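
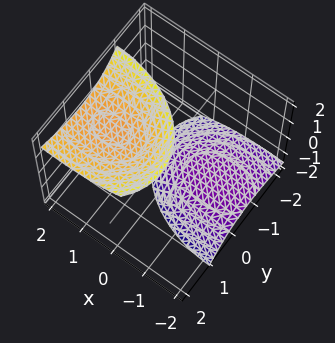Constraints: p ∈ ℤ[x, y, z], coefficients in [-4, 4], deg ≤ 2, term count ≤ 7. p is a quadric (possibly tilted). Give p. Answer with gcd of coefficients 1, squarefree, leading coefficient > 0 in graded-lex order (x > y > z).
x^2 - 2*x*z + 2*y^2 - 2*y*z - z^2 + 3

1. The picture has 2 separate pieces. Treating them together as one polynomial.
2. The degree is 2 — the shape is more complex than any degree-1 surface.
3. Observable constraints: no y-intercept at any integer in the box; the surface avoids every integer x-axis point in the box.
4. Together with the visible shape, these determine p as stated.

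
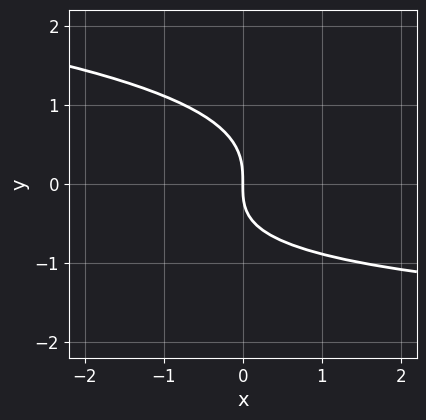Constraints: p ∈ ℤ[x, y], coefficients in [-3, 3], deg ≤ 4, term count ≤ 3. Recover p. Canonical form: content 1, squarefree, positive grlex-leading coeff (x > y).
3*y^3 + x*y + 3*x

First, degree: the shape is more complex than any degree-2 curve, so deg p = 3.
Then, reading off the gridlines: it meets the x-axis at x = 0 (among the integer gridlines); one y-axis crossing is at y = 0.
Finally, putting this together gives p.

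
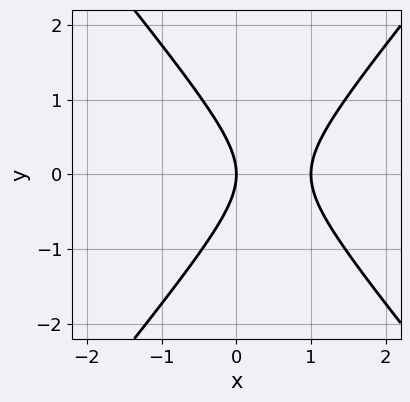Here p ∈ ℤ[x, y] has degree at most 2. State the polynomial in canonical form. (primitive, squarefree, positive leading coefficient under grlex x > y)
1. deg p = 2. A generic line meets the curve in up to 2 points.
2. Symmetries: mirror symmetry y ↦ −y ⇒ only even powers of y.
3. Reading off the gridlines: among the integer gridlines, it crosses the x-axis at x ∈ {0, 1}; one y-axis crossing is at y = 0.
4. Putting this together gives p.

3*x^2 - 2*y^2 - 3*x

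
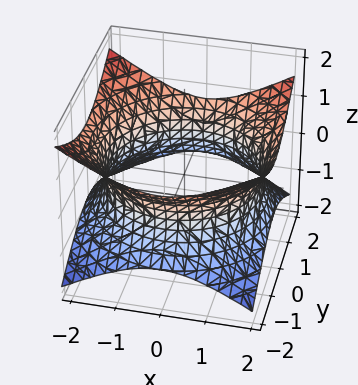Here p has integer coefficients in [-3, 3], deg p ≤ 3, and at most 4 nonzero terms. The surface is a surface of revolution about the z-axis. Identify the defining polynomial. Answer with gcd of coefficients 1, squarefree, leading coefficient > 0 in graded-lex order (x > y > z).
x^2 + y^2 - 2*z^2 - 3

The degree is 2 — the shape is more complex than any degree-1 surface.
Symmetry: the z-axis is an axis of rotation, so x and y enter only as x² + y².
From the axis intercepts and sections: a circular section at z = 0 has radius between 1 and 2; it misses every integer gridline on the z-axis.
Assembling these constraints gives the stated polynomial.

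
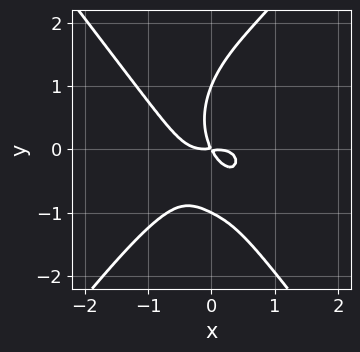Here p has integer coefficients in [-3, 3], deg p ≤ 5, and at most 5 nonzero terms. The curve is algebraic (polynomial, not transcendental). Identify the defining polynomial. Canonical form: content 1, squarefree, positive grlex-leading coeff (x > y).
3*x^4 - y^4 + 3*x*y^2 + 2*x*y + y^2

The degree is 4 — no degree-3 curve has this shape.
Against the integer gridlines: among the integer gridlines, it crosses the y-axis at y ∈ {-1, 1}.
Matching integer coefficients to the picture gives p.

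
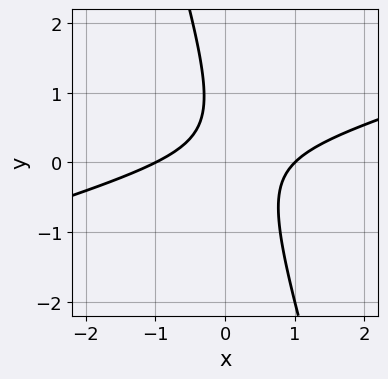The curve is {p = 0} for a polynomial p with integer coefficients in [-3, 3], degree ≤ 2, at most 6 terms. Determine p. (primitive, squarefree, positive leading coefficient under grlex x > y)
x^2 - 3*x*y - y^2 + y - 1

First, the degree is 2 — the shape is more complex than any degree-1 curve.
Then, from the axis intercepts and sections: no y-intercept at any integer in the box; among the integer gridlines, it crosses the x-axis at x ∈ {-1, 1}.
Finally, these observations pin down the coefficients.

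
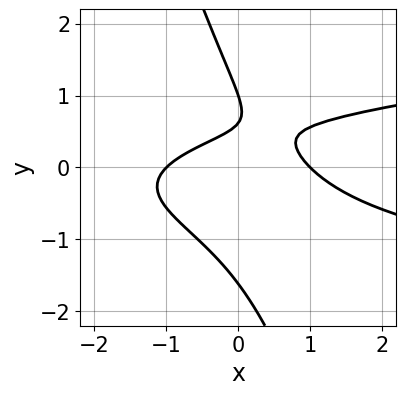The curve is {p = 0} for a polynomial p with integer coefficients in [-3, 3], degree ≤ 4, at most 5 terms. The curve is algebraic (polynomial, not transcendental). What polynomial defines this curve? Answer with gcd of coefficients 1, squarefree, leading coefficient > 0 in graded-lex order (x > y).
The degree is 3 — a generic line meets the curve in up to 3 points.
Observable constraints: one y-axis crossing is at y = 1; among the integer gridlines, it crosses the x-axis at x ∈ {-1, 1}.
Assembling these constraints gives the stated polynomial.

3*x*y^2 + y^3 - x^2 - 2*y + 1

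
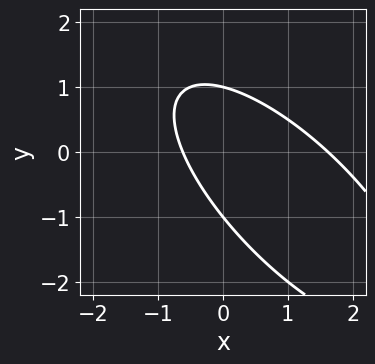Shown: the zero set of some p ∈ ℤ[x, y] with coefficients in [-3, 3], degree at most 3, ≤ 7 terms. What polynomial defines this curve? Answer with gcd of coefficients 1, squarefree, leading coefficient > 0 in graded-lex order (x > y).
2*x^2 + 3*x*y + 2*y^2 - 2*x - 2

The degree is 2 — a generic line meets the curve in up to 2 points.
Reading off the gridlines: the y-axis gridline crossings are at y ∈ {-1, 1}.
Matching integer coefficients to the picture gives p.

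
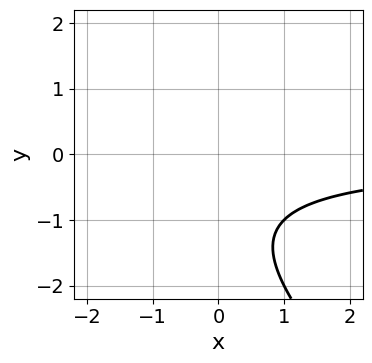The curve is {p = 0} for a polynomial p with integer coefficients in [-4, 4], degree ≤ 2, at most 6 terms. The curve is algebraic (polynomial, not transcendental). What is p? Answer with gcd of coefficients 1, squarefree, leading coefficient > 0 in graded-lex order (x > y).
1. The degree is 2 — no degree-1 curve has this shape.
2. From the visible intercepts: it misses every integer gridline on the x-axis; no y-intercept at any integer in the box.
3. Putting this together gives p.

x*y + y^2 + 2*y + 2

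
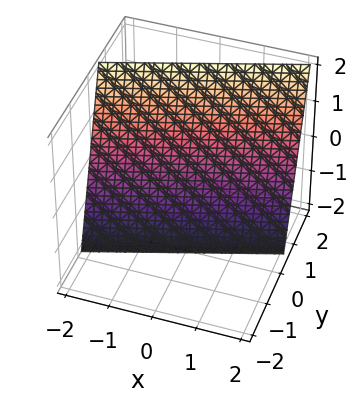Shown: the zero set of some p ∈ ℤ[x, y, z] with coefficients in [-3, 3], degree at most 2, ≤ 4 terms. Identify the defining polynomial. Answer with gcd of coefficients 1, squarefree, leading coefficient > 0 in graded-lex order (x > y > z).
1. deg p = 1.
2. From the visible intercepts: it meets the z-axis at z = -2 (among the integer gridlines); one x-axis crossing is at x = -2.
3. Solving for integer coefficients yields p as stated.

x - 3*y + z + 2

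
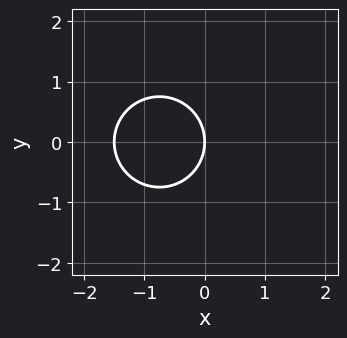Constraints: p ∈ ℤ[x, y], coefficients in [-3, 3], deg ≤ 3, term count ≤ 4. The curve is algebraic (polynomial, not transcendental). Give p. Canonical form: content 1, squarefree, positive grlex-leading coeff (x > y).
2*x^2 + 2*y^2 + 3*x

1. Degree: no degree-1 curve has this shape, so deg p = 2.
2. Symmetries: the y ↦ −y reflection is a symmetry, so y appears only in even powers.
3. Against the integer gridlines: it crosses the x-axis at the gridline x = 0; one y-axis crossing is at y = 0.
4. Assembling these constraints gives the stated polynomial.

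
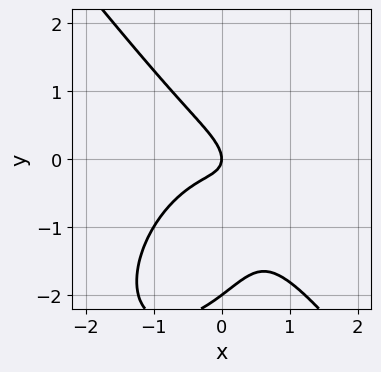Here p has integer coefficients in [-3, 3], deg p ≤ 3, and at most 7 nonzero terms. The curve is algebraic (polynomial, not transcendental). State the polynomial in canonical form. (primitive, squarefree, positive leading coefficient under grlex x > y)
1. The degree is 3 — no degree-2 curve has this shape.
2. Reading off the gridlines: among the integer gridlines, it crosses the y-axis at y ∈ {-2, 0}; it meets the x-axis at x = 0 (among the integer gridlines).
3. The integer polynomial consistent with all of this is the stated p.

2*x^3 + y^3 + 2*x*y + 2*y^2 + x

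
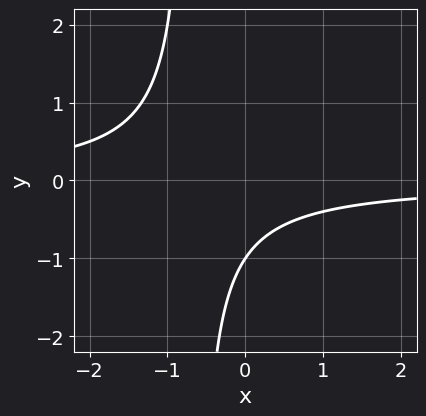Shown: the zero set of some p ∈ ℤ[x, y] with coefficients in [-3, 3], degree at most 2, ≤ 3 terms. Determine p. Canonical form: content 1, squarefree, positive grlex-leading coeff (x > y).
3*x*y + 2*y + 2

1. The degree is 2 — a generic line meets the curve in up to 2 points.
2. From the visible intercepts: no x-intercept at any integer in the box; it crosses the y-axis at the gridline y = -1.
3. Matching integer coefficients to the picture gives p.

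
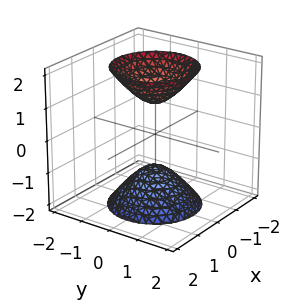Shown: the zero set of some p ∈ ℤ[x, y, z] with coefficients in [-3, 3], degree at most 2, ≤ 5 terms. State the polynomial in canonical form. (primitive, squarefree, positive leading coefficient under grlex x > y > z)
First, I count 2 distinct pieces.
Next, deg p = 2.
Next, symmetries: every cross-section ⟂ z is a circle, so x, y appear only via x² + y².
Next, observable constraints: among the integer gridlines, it crosses the z-axis at z ∈ {-1, 1}; the surface avoids every integer y-axis point in the box; it misses every integer gridline on the x-axis; a circular section at z = -2 has radius between 1 and 2.
Finally, matching integer coefficients to the picture gives p.

2*x^2 + 2*y^2 - z^2 + 1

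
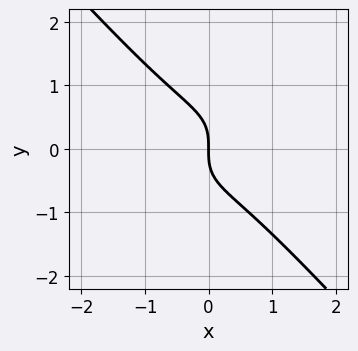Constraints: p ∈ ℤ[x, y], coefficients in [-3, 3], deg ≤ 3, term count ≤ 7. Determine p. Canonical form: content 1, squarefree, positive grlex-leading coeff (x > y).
2*x^3 - 3*x^2*y - x*y^2 + 3*y^3 + 3*x

1. deg p = 3.
2. Observable constraints: it crosses the x-axis at the gridline x = 0; it meets the y-axis at y = 0 (among the integer gridlines).
3. These observations pin down the coefficients.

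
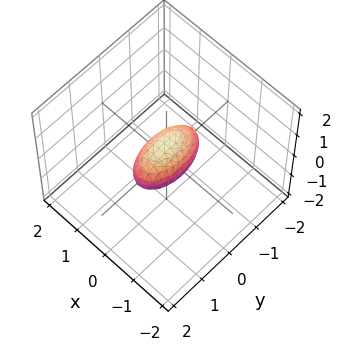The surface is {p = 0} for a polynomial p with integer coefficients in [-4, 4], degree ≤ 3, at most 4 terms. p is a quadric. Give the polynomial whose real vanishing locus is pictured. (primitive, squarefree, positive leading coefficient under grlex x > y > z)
3*x^2 + y^2 + 2*z^2 - 1

1. The degree is 2 — a closed, bounded, convex surface; a quadric.
2. Symmetries: the x ↦ −x reflection is a symmetry, so x appears only in even powers; the z ↦ −z reflection is a symmetry, so z appears only in even powers; it's symmetric under y → −y, forcing even powers of y.
3. From the visible intercepts: the y-axis gridline crossings are at y ∈ {-1, 1}.
4. Solving for integer coefficients yields p as stated.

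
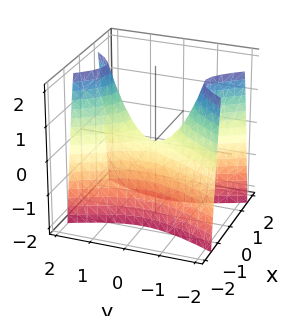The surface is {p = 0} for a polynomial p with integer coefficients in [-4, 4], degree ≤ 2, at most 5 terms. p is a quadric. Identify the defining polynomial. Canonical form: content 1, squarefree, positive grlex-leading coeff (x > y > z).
3*x^2 - y^2 + z

First, degree: a hyperbolic paraboloid; a quadric, so deg p = 2.
Then, symmetries: the x ↦ −x reflection is a symmetry, so x appears only in even powers; it's symmetric under y → −y, forcing even powers of y.
Then, from the visible intercepts: one y-axis crossing is at y = 0; it meets the x-axis at x = 0 (among the integer gridlines).
Finally, together with the visible shape, these determine p as stated.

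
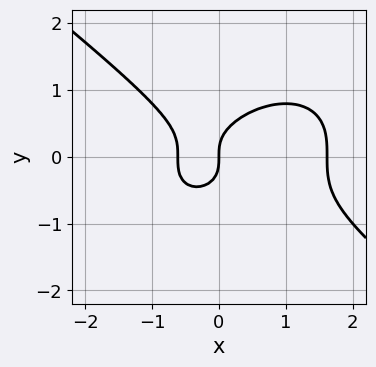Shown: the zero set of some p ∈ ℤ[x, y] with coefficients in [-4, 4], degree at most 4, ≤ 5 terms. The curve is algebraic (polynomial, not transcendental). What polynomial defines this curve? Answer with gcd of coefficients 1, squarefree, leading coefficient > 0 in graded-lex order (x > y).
x^3 + 2*y^3 - x^2 - x

deg p = 3. A generic line meets the curve in up to 3 points.
From the axis intercepts and sections: it crosses the x-axis at the gridline x = 0; it meets the y-axis at y = 0 (among the integer gridlines).
The integer polynomial consistent with all of this is the stated p.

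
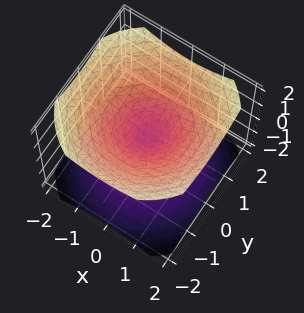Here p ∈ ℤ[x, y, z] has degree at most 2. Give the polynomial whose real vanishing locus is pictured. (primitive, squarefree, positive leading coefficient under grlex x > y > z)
2*x^2 + 2*y^2 - 3*z^2

1. There are 2 components.
2. The degree is 2 — a double cone through the origin; a quadric.
3. Symmetries: it's symmetric under z → −z, forcing even powers of z; the surface is invariant under rotation about z: p = q(x² + y², z).
4. From the axis intercepts and sections: one z-axis crossing is at z = 0; one y-axis crossing is at y = 0; a circular section at z = 1 has radius between 1 and 2.
5. Together with the visible shape, these determine p as stated.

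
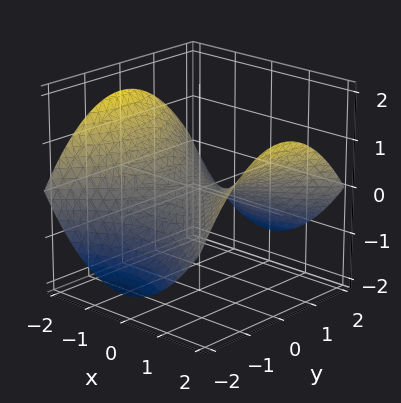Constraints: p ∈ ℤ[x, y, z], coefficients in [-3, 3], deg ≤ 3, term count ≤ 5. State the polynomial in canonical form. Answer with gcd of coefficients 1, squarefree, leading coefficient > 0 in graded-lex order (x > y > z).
(a) deg p = 2.
(b) Symmetries: the x ↦ −x reflection is a symmetry, so x appears only in even powers; mirror symmetry y ↦ −y ⇒ only even powers of y.
(c) From the visible intercepts: one y-axis crossing is at y = 0; it crosses the z-axis at the gridline z = 0; it crosses the x-axis at the gridline x = 0.
(d) Matching integer coefficients to the picture gives p.

x^2 - y^2 - 3*z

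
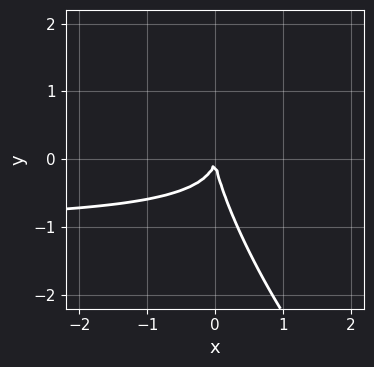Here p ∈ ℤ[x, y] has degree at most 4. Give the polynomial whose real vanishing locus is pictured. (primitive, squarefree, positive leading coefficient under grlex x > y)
deg p = 3. A generic line meets the curve in up to 3 points.
Reading off the gridlines: it crosses the x-axis at the gridline x = 0; it meets the y-axis at y = 0 (among the integer gridlines).
Matching integer coefficients to the picture gives p.

3*x^2*y + 3*x*y^2 + y^3 + 3*x^2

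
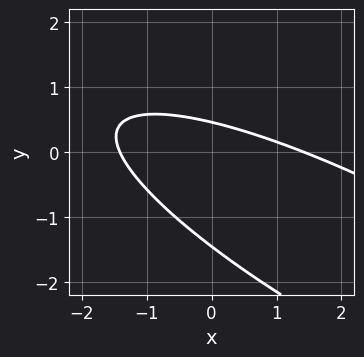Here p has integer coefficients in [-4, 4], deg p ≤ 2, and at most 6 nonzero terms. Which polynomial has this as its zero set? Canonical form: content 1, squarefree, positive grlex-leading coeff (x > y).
x^2 + 3*x*y + 3*y^2 + 3*y - 2

(a) deg p = 2. The shape is more complex than any degree-1 curve.
(b) Putting this together gives p.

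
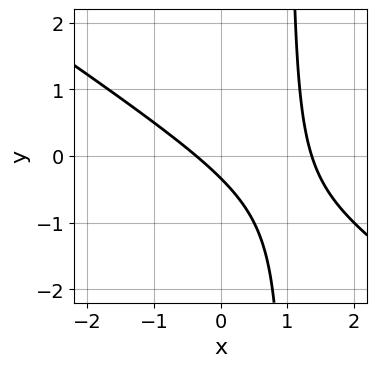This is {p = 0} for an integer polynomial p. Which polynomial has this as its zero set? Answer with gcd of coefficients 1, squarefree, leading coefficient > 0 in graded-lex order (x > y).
2*x^2 + 3*x*y - 2*x - 3*y - 1

(a) The degree is 2 — a generic line meets the curve in up to 2 points.
(b) Putting this together gives p.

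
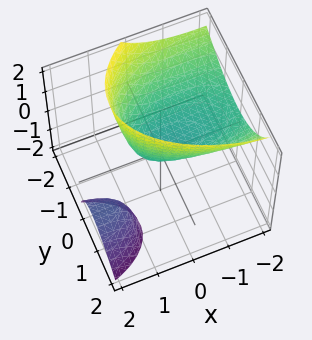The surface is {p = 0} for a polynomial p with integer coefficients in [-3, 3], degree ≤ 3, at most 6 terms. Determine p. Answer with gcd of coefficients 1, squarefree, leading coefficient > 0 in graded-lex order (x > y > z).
x^2 + 3*x*z + 3*y^2 + 2*y*z - 3*z

First, I count 2 distinct pieces.
Then, deg p = 2.
Then, reading off the gridlines: one z-axis crossing is at z = 0; it crosses the x-axis at the gridline x = 0; it crosses the y-axis at the gridline y = 0.
Finally, these observations pin down the coefficients.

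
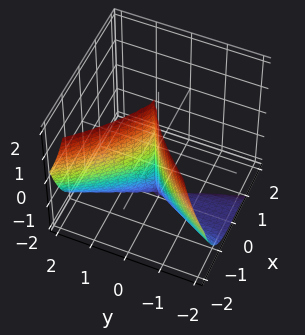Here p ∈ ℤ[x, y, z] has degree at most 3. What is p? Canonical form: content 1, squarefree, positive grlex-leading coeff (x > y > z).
x^3 + y^2*z + 2*y^2

1. Degree: no degree-2 surface has this shape, so deg p = 3.
2. Against the integer gridlines: it meets the x-axis at x = 0 (among the integer gridlines); the visible z-axis segment lies entirely on the surface; it meets the y-axis at y = 0 (among the integer gridlines).
3. Matching integer coefficients to the picture gives p.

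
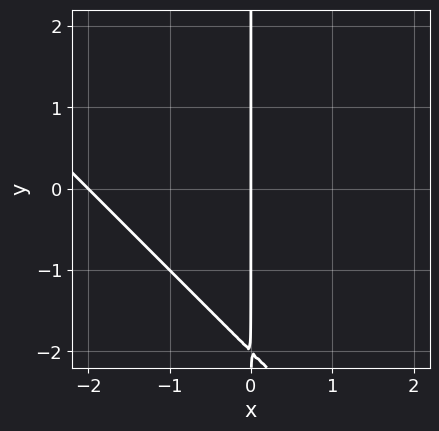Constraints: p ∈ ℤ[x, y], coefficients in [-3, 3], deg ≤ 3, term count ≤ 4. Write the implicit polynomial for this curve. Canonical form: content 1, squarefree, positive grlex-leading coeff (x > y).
x^2 + x*y + 2*x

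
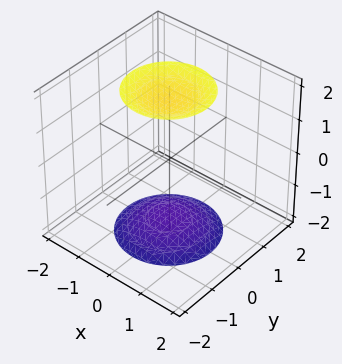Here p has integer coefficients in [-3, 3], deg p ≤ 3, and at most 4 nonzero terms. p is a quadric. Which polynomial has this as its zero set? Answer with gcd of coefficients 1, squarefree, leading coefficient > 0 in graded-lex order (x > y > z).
x^2 + y^2 - z^2 + 3

1. There are 2 components. Treating them together as one polynomial.
2. deg p = 2. Two separate bowl-shaped sheets opening away from each other; a quadric.
3. Symmetries: it's symmetric under z → −z, forcing even powers of z; rotational symmetry about the z-axis ⇒ p depends on x, y only through x² + y².
4. Reading off the gridlines: it misses every integer gridline on the x-axis; a circular section at z = -2 has radius exactly 1; the surface avoids every integer y-axis point in the box.
5. Fitting integer coefficients to these (and the overall shape) gives p.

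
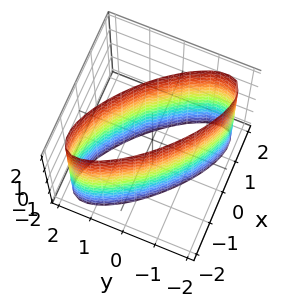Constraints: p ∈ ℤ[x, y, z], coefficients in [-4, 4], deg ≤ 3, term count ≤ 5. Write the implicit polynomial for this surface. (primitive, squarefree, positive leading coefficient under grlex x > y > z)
(a) Degree: a generic line meets the surface in up to 2 points, so deg p = 2.
(b) Checking where it meets the axes: it misses every integer gridline on the z-axis.
(c) These observations pin down the coefficients.

2*x^2 + 3*x*y + 2*y^2 - 3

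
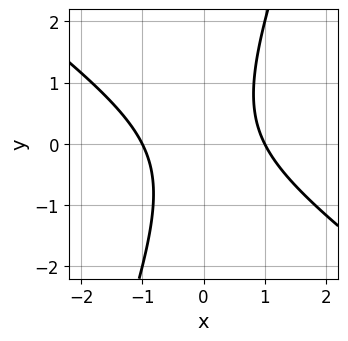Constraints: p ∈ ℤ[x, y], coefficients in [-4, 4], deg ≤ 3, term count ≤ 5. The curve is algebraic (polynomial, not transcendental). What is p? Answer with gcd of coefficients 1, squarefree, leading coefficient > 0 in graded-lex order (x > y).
2*x^2 + 2*x*y - y^2 - 2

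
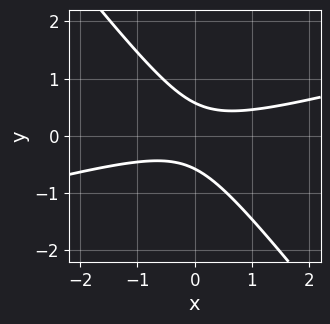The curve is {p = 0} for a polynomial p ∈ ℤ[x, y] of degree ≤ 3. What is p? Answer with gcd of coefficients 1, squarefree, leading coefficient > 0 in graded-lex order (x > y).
First, degree: the shape is more complex than any degree-1 curve, so deg p = 2.
Then, from the axis intercepts and sections: no x-intercept at any integer in the box.
Finally, these observations pin down the coefficients.

x^2 - 3*x*y - 3*y^2 + 1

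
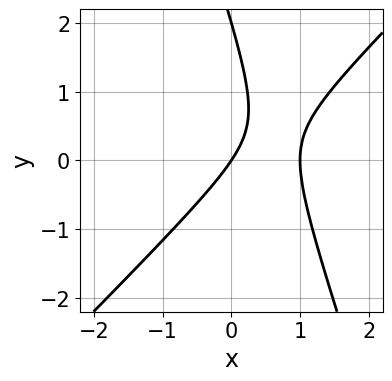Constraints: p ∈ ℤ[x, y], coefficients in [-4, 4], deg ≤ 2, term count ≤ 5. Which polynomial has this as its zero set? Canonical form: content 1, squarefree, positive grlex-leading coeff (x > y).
1. The degree is 2 — a generic line meets the curve in up to 2 points.
2. Against the integer gridlines: the x-axis gridline crossings are at x ∈ {0, 1}; among the integer gridlines, it crosses the y-axis at y ∈ {0, 2}.
3. Fitting integer coefficients to these (and the overall shape) gives p.

3*x^2 - 2*x*y - y^2 - 3*x + 2*y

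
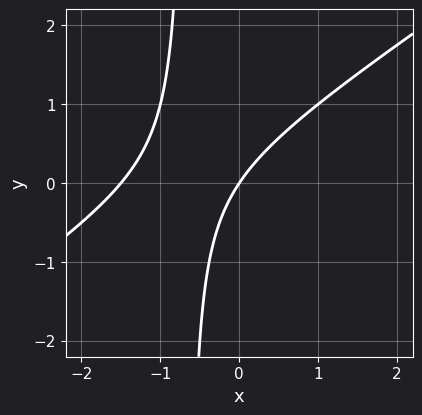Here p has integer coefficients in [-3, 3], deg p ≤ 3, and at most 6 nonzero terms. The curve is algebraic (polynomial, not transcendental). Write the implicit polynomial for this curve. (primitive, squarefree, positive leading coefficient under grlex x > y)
2*x^2 - 3*x*y + 3*x - 2*y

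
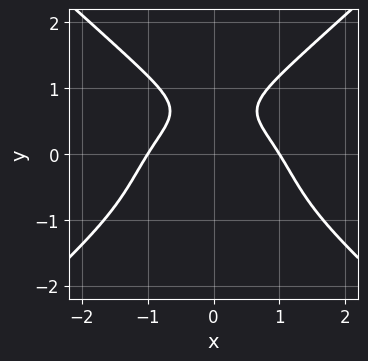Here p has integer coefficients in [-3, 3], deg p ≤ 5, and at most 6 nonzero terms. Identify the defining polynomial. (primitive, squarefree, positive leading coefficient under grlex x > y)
2*x^4 - 3*y^4 + 3*x^2*y + 2*y - 2

1. Degree: a generic line meets the curve in up to 4 points, so deg p = 4.
2. Symmetries: the x ↦ −x reflection is a symmetry, so x appears only in even powers.
3. Observable constraints: the x-axis gridline crossings are at x ∈ {-1, 1}; it misses every integer gridline on the y-axis.
4. The integer polynomial consistent with all of this is the stated p.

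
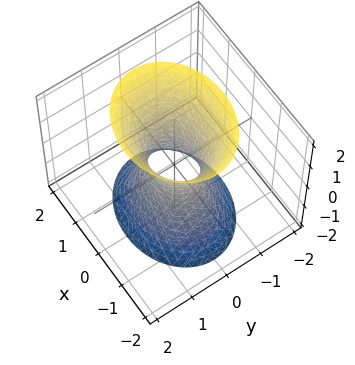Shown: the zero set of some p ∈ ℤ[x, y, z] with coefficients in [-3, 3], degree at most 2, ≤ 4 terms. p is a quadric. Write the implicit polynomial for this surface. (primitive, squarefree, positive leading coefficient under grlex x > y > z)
2*x^2 + 3*y^2 - z^2 - 1

1. Degree: one connected sheet with a waist; a quadric, so deg p = 2.
2. Symmetries: mirror symmetry x ↦ −x ⇒ only even powers of x; mirror symmetry z ↦ −z ⇒ only even powers of z; it's symmetric under y → −y, forcing even powers of y.
3. Reading off the gridlines: no z-intercept at any integer in the box.
4. Matching integer coefficients to the picture gives p.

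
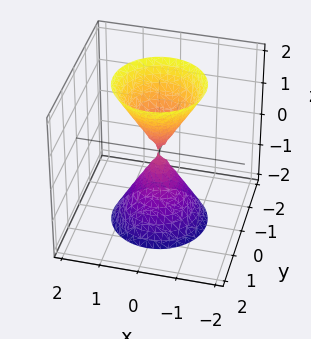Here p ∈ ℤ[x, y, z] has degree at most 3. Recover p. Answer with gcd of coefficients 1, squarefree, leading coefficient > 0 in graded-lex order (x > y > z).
1. There are 2 components. Treating them together as one polynomial.
2. The degree is 2 — two nappes meeting at a single point; a quadric.
3. Symmetries: it's symmetric under z → −z, forcing even powers of z; every cross-section ⟂ z is a circle, so x, y appear only via x² + y².
4. Against the integer gridlines: one z-axis crossing is at z = 0; a circular section at z = 2 has radius between 1 and 2.
5. Assembling these constraints gives the stated polynomial.

3*x^2 + 3*y^2 - z^2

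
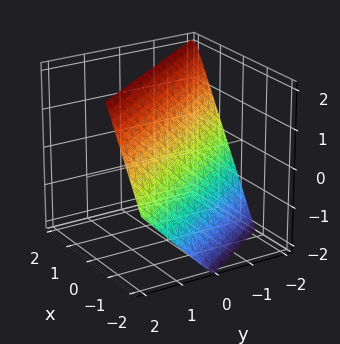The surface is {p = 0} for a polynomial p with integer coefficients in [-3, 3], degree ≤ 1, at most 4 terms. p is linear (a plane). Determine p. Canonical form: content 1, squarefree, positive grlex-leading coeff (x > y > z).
First, degree: the surface is flat (a plane), so deg p = 1.
Next, checking where it meets the axes: one y-axis crossing is at y = -1; one z-axis crossing is at z = 1.
Finally, putting this together gives p.

3*x + 2*y - 2*z + 2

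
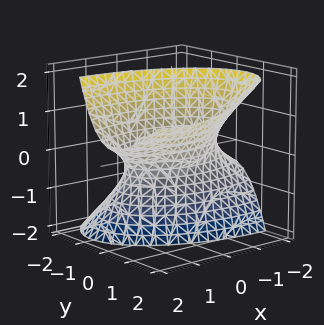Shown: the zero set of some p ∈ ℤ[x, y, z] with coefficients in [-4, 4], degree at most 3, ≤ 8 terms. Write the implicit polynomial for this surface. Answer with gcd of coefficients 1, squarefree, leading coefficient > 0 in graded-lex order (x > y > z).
x^2 - 2*x*z + 3*y^2 - 3*y*z - z^2 - 2

1. deg p = 2.
2. Checking where it meets the axes: the surface avoids every integer z-axis point in the box.
3. Solving for integer coefficients yields p as stated.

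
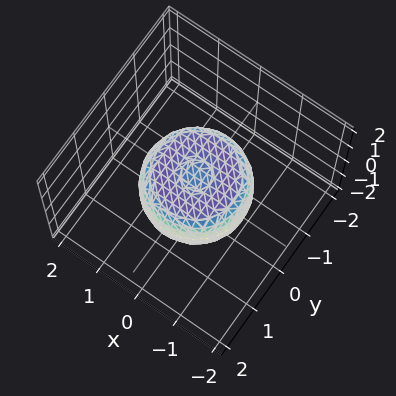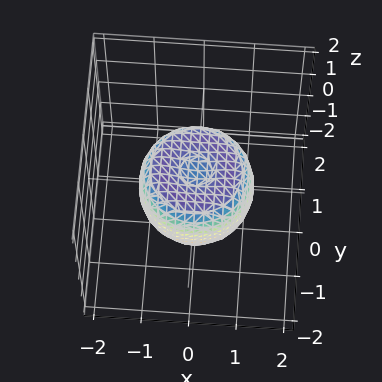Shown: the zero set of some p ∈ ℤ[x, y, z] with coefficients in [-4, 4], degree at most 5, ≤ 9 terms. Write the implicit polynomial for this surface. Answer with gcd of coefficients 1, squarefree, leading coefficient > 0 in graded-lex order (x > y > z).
2*x^4 + 4*x^2*y^2 + 2*y^4 - 2*x^2 - 2*y^2 + 2*z^2 - 1

(a) Degree: the shape is more complex than any degree-3 surface, so deg p = 4.
(b) Symmetries: the surface is invariant under rotation about z: p = q(x² + y², z).
(c) Reading off the gridlines: a circular section at z = 0 has radius between 1 and 2.
(d) The integer polynomial consistent with all of this is the stated p.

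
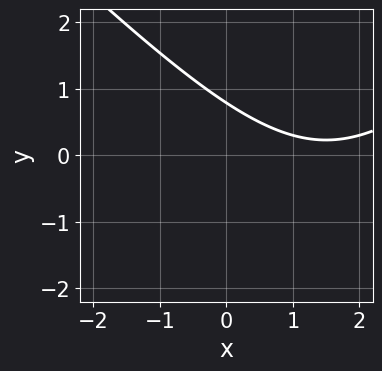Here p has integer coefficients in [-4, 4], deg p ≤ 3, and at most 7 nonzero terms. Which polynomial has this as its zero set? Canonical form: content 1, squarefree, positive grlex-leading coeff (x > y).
First, the degree is 2 — the shape is more complex than any degree-1 curve.
Then, observable constraints: it misses every integer gridline on the x-axis.
Finally, together with the visible shape, these determine p as stated.

x^2 - y^2 - 3*x - 3*y + 3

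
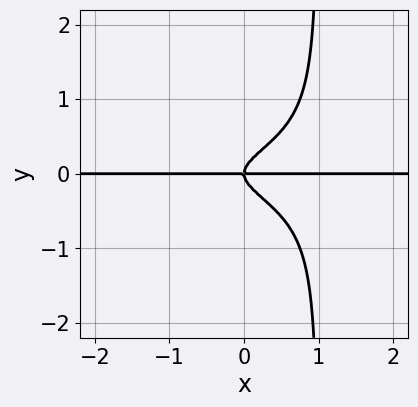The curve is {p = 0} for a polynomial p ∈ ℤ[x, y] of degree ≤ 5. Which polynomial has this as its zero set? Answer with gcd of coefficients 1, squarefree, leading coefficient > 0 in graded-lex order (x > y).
Degree: a generic line meets the curve in up to 4 points, so deg p = 4.
Observable constraints: every point of the x-axis in the box is on the curve; it meets the y-axis at y = 0 (among the integer gridlines).
The integer polynomial consistent with all of this is the stated p.

3*x*y^3 - 3*y^3 + x*y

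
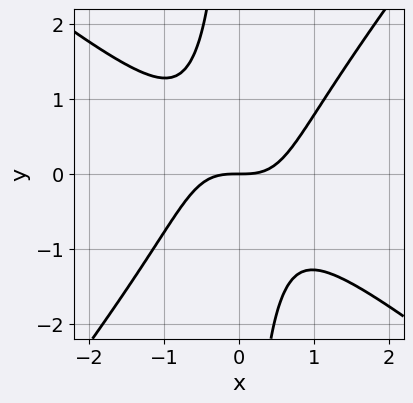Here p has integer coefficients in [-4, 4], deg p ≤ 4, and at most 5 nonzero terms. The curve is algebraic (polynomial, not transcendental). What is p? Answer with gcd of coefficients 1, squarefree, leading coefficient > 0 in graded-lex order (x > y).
2*x^3 + x^2*y - 2*x*y^2 - 2*y

(a) Degree: a generic line meets the curve in up to 3 points, so deg p = 3.
(b) Checking where it meets the axes: one y-axis crossing is at y = 0; one x-axis crossing is at x = 0.
(c) Assembling these constraints gives the stated polynomial.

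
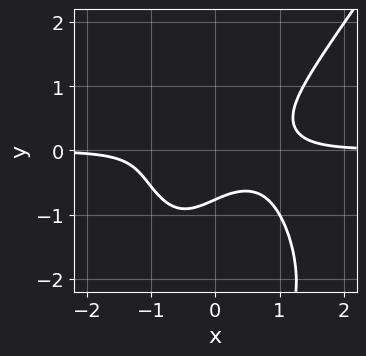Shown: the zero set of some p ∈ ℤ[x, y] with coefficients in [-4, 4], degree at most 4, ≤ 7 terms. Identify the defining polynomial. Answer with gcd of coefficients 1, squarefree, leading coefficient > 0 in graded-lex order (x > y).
3*x^3*y - y^4 - 3*y^3 - 2*x*y - 1

The degree is 4 — no degree-3 curve has this shape.
From the visible intercepts: it misses every integer gridline on the x-axis.
Matching integer coefficients to the picture gives p.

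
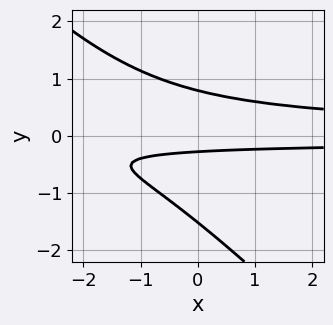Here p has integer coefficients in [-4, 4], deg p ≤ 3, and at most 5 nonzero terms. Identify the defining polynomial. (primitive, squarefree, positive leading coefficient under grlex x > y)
3*x*y^2 + 3*y^3 + 3*y^2 - 3*y - 1

deg p = 3.
Observable constraints: it misses every integer gridline on the x-axis.
Fitting integer coefficients to these (and the overall shape) gives p.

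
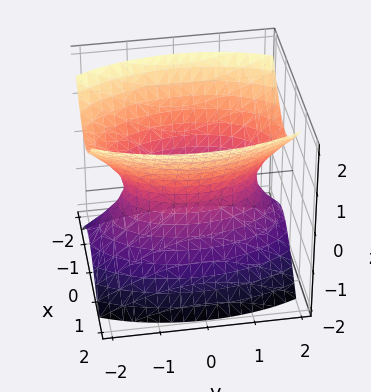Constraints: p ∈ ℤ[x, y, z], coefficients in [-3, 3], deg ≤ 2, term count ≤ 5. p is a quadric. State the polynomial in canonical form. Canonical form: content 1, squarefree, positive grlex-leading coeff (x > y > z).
The degree is 2 — an hourglass — one-sheet hyperboloid; a quadric.
Symmetries: it's symmetric under y → −y, forcing even powers of y; the z ↦ −z reflection is a symmetry, so z appears only in even powers; mirror symmetry x ↦ −x ⇒ only even powers of x.
Reading off the gridlines: no z-intercept at any integer in the box.
Fitting integer coefficients to these (and the overall shape) gives p.

3*x^2 + y^2 - 2*z^2 - 2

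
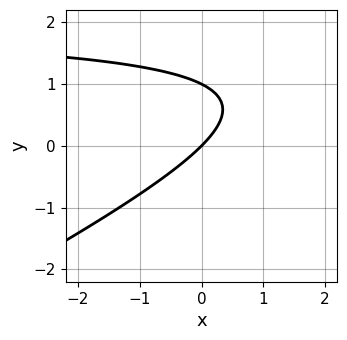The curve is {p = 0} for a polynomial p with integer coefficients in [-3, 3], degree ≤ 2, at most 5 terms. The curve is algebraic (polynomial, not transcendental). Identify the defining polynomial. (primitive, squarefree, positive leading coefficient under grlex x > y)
x*y - 2*y^2 - 2*x + 2*y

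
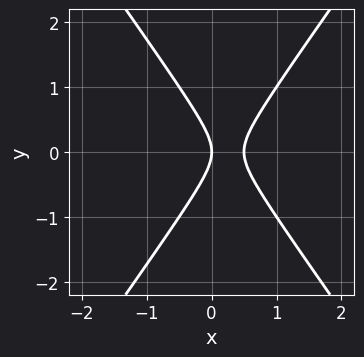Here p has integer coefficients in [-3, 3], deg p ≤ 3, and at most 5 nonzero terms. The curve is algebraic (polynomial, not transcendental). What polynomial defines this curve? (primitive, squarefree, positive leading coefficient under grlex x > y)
2*x^2 - y^2 - x

(a) deg p = 2. A generic line meets the curve in up to 2 points.
(b) Symmetries: mirror symmetry y ↦ −y ⇒ only even powers of y.
(c) Against the integer gridlines: it meets the y-axis at y = 0 (among the integer gridlines); it meets the x-axis at x = 0 (among the integer gridlines).
(d) Solving for integer coefficients yields p as stated.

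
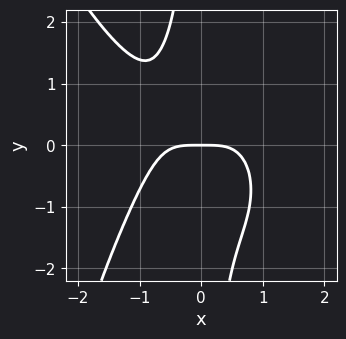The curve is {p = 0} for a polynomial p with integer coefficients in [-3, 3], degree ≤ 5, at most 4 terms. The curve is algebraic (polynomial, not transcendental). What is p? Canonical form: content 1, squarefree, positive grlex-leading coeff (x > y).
(a) The degree is 4 — no degree-3 curve has this shape.
(b) From the axis intercepts and sections: one x-axis crossing is at x = 0; it crosses the y-axis at the gridline y = 0.
(c) Together with the visible shape, these determine p as stated.

3*x^4 + x^3*y + 3*x*y^2 + 3*y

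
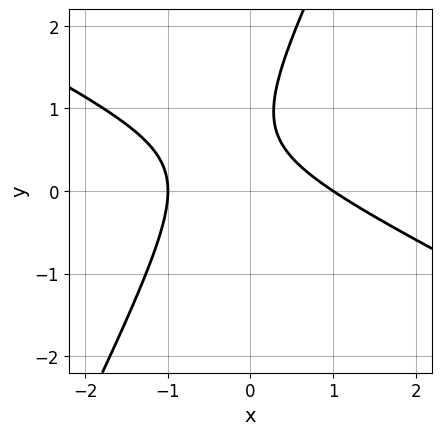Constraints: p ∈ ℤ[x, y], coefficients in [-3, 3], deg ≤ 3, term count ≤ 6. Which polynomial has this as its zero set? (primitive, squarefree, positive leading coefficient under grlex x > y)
2*x^2 + 3*x*y - 2*y^2 + 3*y - 2

(a) deg p = 2. A generic line meets the curve in up to 2 points.
(b) Observable constraints: no y-intercept at any integer in the box; the x-axis gridline crossings are at x ∈ {-1, 1}.
(c) Matching integer coefficients to the picture gives p.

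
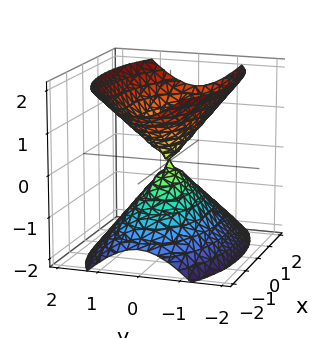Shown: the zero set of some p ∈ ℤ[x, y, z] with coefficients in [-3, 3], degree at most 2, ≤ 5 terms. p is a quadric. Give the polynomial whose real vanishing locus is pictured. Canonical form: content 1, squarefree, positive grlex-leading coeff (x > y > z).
x^2 + 3*y^2 - 2*z^2

(a) The picture has 2 separate pieces. Treating them together as one polynomial.
(b) The degree is 2 — two nappes meeting at a single point; a quadric.
(c) Symmetries: it's symmetric under x → −x, forcing even powers of x; it's symmetric under y → −y, forcing even powers of y; the z ↦ −z reflection is a symmetry, so z appears only in even powers.
(d) From the visible intercepts: it crosses the y-axis at the gridline y = 0; one x-axis crossing is at x = 0.
(e) Matching integer coefficients to the picture gives p.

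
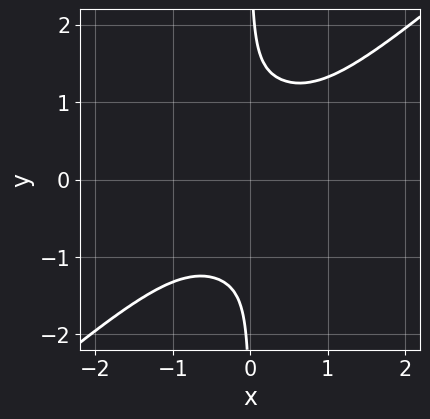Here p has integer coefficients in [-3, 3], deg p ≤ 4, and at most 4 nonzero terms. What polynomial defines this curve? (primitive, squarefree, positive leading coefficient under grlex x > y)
2*x^4 - 3*x*y^3 + 3*x*y + 1

First, degree: a generic line meets the curve in up to 4 points, so deg p = 4.
Next, from the axis intercepts and sections: no y-intercept at any integer in the box; it misses every integer gridline on the x-axis.
Finally, solving for integer coefficients yields p as stated.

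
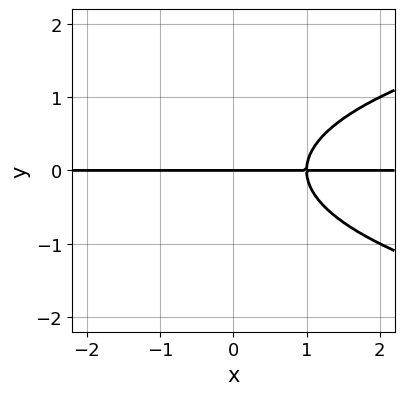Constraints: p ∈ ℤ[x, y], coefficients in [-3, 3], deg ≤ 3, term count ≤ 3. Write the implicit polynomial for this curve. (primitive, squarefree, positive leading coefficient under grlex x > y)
y^3 - x*y + y

1. The degree is 3 — no degree-2 curve has this shape.
2. Observable constraints: every point of the x-axis in the box is on the curve; it meets the y-axis at y = 0 (among the integer gridlines).
3. Fitting integer coefficients to these (and the overall shape) gives p.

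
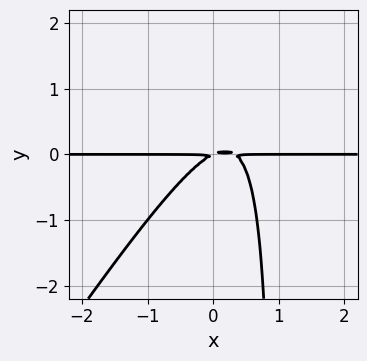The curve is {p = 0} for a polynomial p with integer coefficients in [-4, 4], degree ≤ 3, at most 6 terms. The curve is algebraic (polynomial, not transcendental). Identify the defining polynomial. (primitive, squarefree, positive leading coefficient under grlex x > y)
3*x^2*y - 2*x*y^2 - x*y + 2*y^2

(a) Degree: no degree-2 curve has this shape, so deg p = 3.
(b) From the visible intercepts: the visible x-axis segment lies entirely on the curve.
(c) These observations pin down the coefficients.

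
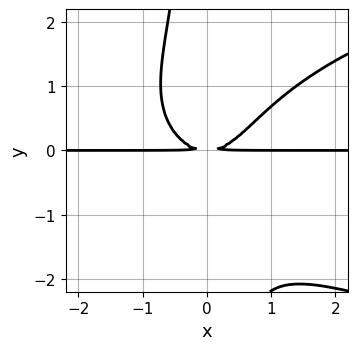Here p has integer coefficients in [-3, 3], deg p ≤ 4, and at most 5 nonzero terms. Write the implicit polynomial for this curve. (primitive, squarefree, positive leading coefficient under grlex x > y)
1. Degree: a generic line meets the curve in up to 4 points, so deg p = 4.
2. From the visible intercepts: every point of the x-axis in the box is on the curve.
3. Solving for integer coefficients yields p as stated.

2*x*y^3 - 3*x^2*y + 3*y^2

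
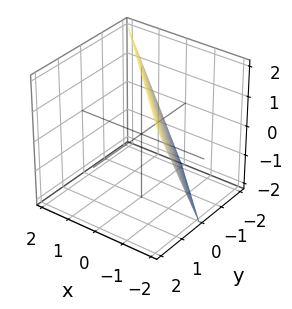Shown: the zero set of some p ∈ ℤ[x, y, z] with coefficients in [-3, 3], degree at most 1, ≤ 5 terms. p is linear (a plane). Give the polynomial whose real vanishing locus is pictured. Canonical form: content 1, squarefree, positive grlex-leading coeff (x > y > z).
1. Degree: the surface is flat (a plane), so deg p = 1.
2. Checking where it meets the axes: it meets the x-axis at x = -1 (among the integer gridlines); it meets the y-axis at y = -1 (among the integer gridlines); it meets the z-axis at z = 2 (among the integer gridlines).
3. The integer polynomial consistent with all of this is the stated p.

2*x + 2*y - z + 2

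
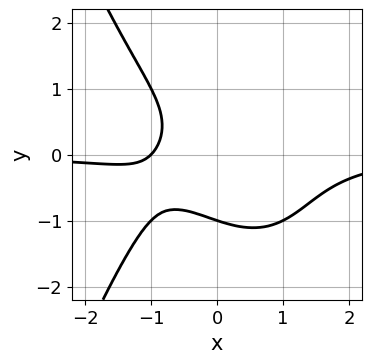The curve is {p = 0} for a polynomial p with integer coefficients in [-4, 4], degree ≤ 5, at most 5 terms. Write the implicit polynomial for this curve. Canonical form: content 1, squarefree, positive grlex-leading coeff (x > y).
(a) Degree: no degree-3 curve has this shape, so deg p = 4.
(b) Reading off the gridlines: it meets the x-axis at x = -1 (among the integer gridlines); one y-axis crossing is at y = -1.
(c) Putting this together gives p.

x^3*y + y^3 + x + 1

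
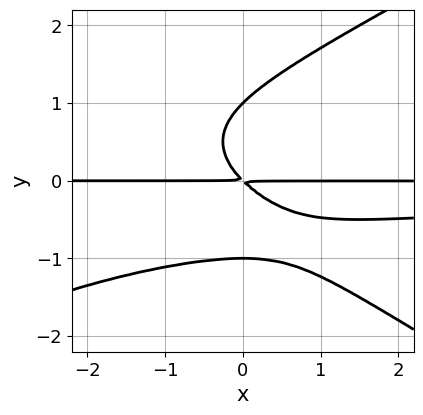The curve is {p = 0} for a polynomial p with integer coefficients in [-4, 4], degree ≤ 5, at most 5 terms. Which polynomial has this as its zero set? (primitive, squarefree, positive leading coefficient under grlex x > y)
x^2*y^2 - 3*y^4 + 3*x*y^2 + 3*x*y + 3*y^2

First, deg p = 4. No degree-3 curve has this shape.
Then, from the visible intercepts: the visible x-axis segment lies entirely on the curve; among the integer gridlines, it crosses the y-axis at y ∈ {-1, 1}.
Finally, fitting integer coefficients to these (and the overall shape) gives p.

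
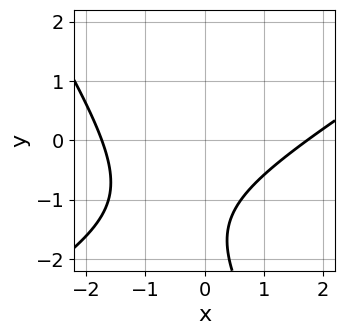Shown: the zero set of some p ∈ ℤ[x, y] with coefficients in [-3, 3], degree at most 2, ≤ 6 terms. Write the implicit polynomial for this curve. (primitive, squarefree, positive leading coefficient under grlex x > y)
(a) Degree: the shape is more complex than any degree-1 curve, so deg p = 2.
(b) Against the integer gridlines: the curve avoids every integer y-axis point in the box.
(c) Putting this together gives p.

x^2 - x*y - y^2 - 3*y - 3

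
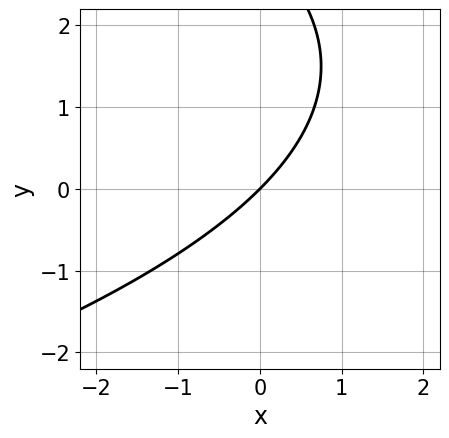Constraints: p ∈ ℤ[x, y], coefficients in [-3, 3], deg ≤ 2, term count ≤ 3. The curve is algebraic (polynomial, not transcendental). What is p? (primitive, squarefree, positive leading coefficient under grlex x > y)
(a) deg p = 2. The shape is more complex than any degree-1 curve.
(b) Observable constraints: one x-axis crossing is at x = 0; one y-axis crossing is at y = 0.
(c) Solving for integer coefficients yields p as stated.

y^2 + 3*x - 3*y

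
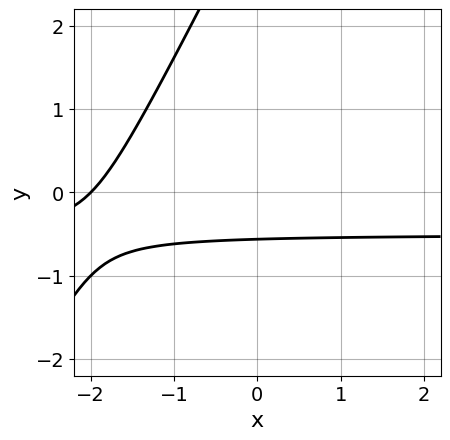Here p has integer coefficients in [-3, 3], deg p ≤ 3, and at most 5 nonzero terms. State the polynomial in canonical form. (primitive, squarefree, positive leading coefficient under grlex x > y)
(a) deg p = 2.
(b) Checking where it meets the axes: it crosses the x-axis at the gridline x = -2.
(c) Putting this together gives p.

2*x*y - y^2 + x + 3*y + 2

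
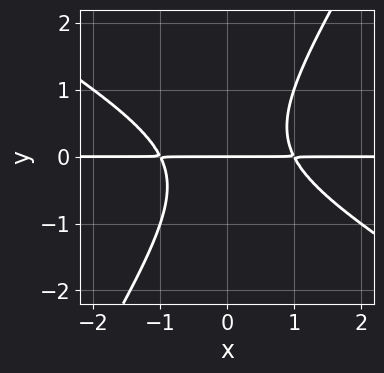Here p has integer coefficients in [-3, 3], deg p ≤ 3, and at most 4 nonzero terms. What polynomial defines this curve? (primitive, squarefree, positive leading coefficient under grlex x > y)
x^2*y + x*y^2 - y^3 - y

1. The degree is 3 — a generic line meets the curve in up to 3 points.
2. From the visible intercepts: it meets the y-axis at y = 0 (among the integer gridlines); the visible x-axis segment lies entirely on the curve.
3. The integer polynomial consistent with all of this is the stated p.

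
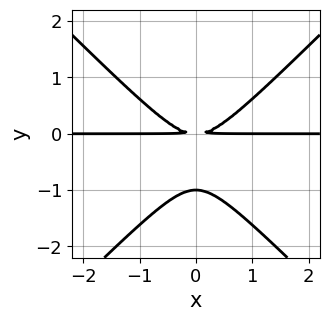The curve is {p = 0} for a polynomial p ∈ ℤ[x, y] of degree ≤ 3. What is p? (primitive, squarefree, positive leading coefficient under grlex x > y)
1. Degree: no degree-2 curve has this shape, so deg p = 3.
2. Symmetries: the x ↦ −x reflection is a symmetry, so x appears only in even powers.
3. From the axis intercepts and sections: it crosses the y-axis at the gridline y = -1; every point of the x-axis in the box is on the curve.
4. Fitting integer coefficients to these (and the overall shape) gives p.

x^2*y - y^3 - y^2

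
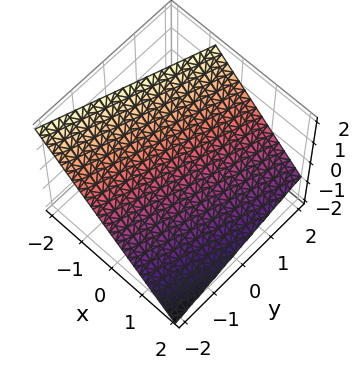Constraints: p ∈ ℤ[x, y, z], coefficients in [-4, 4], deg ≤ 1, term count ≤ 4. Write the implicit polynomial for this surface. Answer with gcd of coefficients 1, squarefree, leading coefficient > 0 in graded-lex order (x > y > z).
3*x - y + 3*z - 2

(a) The degree is 1 — every cross-section is a straight line — this is a plane.
(b) Observable constraints: it crosses the y-axis at the gridline y = -2.
(c) The integer polynomial consistent with all of this is the stated p.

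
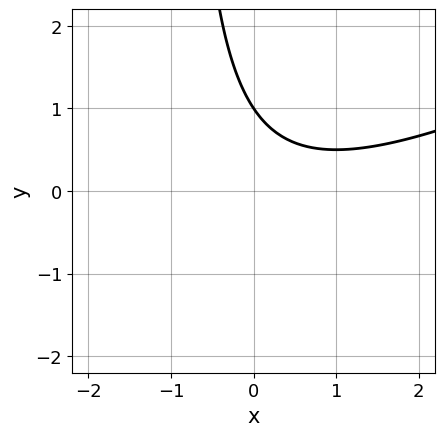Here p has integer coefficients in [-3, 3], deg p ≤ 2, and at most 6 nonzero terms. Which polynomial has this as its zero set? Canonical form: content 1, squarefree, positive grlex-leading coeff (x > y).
x^2 - 2*x*y - x - 2*y + 2

(a) deg p = 2.
(b) Observable constraints: one y-axis crossing is at y = 1; it misses every integer gridline on the x-axis.
(c) Assembling these constraints gives the stated polynomial.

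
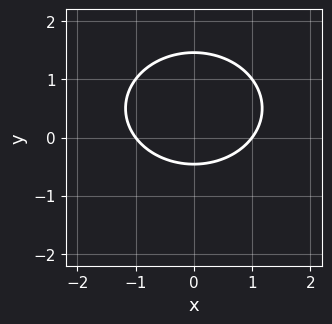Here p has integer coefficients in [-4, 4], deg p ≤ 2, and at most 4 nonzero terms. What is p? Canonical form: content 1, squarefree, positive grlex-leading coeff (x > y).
2*x^2 + 3*y^2 - 3*y - 2

(a) Degree: a generic line meets the curve in up to 2 points, so deg p = 2.
(b) Symmetries: the x ↦ −x reflection is a symmetry, so x appears only in even powers.
(c) Checking where it meets the axes: among the integer gridlines, it crosses the x-axis at x ∈ {-1, 1}.
(d) Fitting integer coefficients to these (and the overall shape) gives p.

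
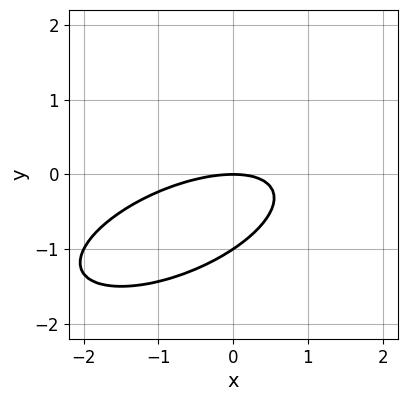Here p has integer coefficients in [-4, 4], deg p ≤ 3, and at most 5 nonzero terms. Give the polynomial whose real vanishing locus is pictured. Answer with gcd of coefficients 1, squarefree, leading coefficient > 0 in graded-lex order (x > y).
(a) Degree: the shape is more complex than any degree-1 curve, so deg p = 2.
(b) From the axis intercepts and sections: the y-axis gridline crossings are at y ∈ {-1, 0}; it meets the x-axis at x = 0 (among the integer gridlines).
(c) These observations pin down the coefficients.

x^2 - 2*x*y + 3*y^2 + 3*y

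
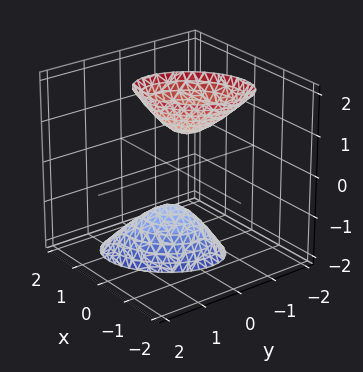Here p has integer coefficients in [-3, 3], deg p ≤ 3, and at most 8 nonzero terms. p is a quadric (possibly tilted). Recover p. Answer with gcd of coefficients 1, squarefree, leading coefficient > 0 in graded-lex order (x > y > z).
There are 2 components. Treating them together as one polynomial.
deg p = 2. No degree-1 surface has this shape.
From the visible intercepts: the z-axis gridline crossings are at z ∈ {-1, 1}; no x-intercept at any integer in the box.
Matching integer coefficients to the picture gives p.

3*x^2 - 2*x*y + x*z + 3*y^2 - z^2 + 1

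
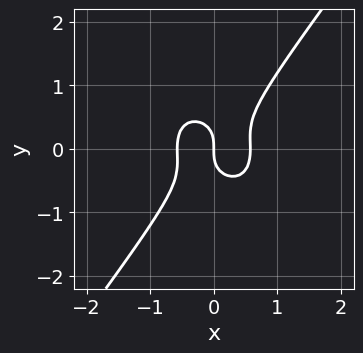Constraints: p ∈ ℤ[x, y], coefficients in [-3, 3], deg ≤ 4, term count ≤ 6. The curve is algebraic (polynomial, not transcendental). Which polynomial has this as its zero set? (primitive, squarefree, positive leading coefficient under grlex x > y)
(a) deg p = 3. No degree-2 curve has this shape.
(b) Reading off the gridlines: it crosses the y-axis at the gridline y = 0; it crosses the x-axis at the gridline x = 0.
(c) Assembling these constraints gives the stated polynomial.

3*x^3 + x*y^2 - 2*y^3 - x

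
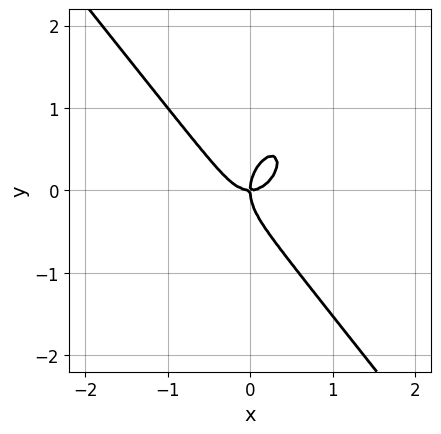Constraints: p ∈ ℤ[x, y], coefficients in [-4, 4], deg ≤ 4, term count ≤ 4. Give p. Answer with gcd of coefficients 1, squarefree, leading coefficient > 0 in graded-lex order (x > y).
2*x^3 + y^3 - x*y

1. Degree: a generic line meets the curve in up to 3 points, so deg p = 3.
2. Observable constraints: one x-axis crossing is at x = 0; one y-axis crossing is at y = 0.
3. Matching integer coefficients to the picture gives p.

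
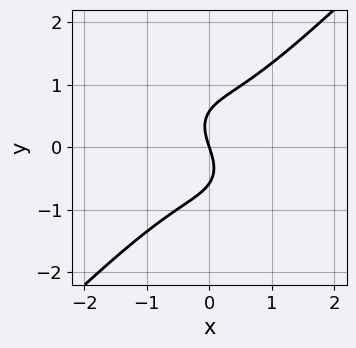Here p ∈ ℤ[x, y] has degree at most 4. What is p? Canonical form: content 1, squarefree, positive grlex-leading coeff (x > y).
1. deg p = 3. The shape is more complex than any degree-2 curve.
2. From the visible intercepts: it meets the x-axis at x = 0 (among the integer gridlines); one y-axis crossing is at y = 0.
3. The integer polynomial consistent with all of this is the stated p.

3*x^3 - 3*y^3 + 3*x + y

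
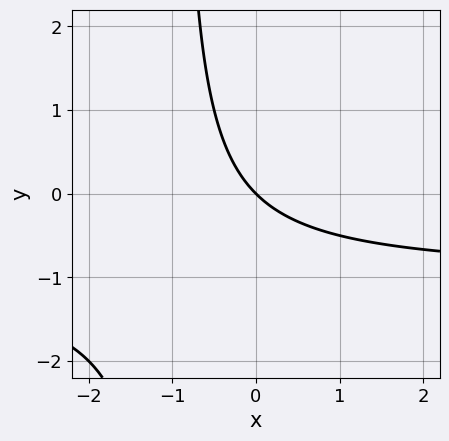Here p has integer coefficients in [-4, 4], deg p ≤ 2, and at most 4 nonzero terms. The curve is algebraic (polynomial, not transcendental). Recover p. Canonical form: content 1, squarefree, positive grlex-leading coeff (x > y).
x*y + x + y

First, the degree is 2 — the shape is more complex than any degree-1 curve.
Then, checking where it meets the axes: it meets the x-axis at x = 0 (among the integer gridlines); it crosses the y-axis at the gridline y = 0.
Finally, matching integer coefficients to the picture gives p.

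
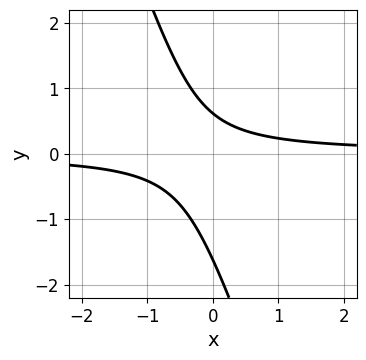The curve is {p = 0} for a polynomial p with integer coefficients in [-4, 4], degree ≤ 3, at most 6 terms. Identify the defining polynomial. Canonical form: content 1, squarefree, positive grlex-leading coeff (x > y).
(a) deg p = 2. No degree-1 curve has this shape.
(b) Reading off the gridlines: the curve avoids every integer x-axis point in the box.
(c) Matching integer coefficients to the picture gives p.

3*x*y + y^2 + y - 1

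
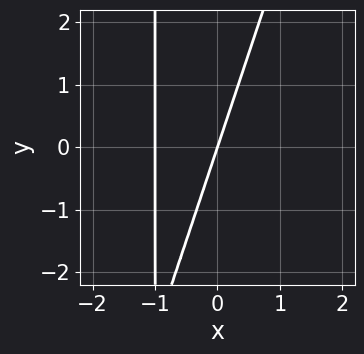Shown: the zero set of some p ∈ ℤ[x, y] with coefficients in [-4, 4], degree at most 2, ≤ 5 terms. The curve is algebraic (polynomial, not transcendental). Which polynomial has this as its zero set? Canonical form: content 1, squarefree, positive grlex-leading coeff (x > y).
3*x^2 - x*y + 3*x - y

deg p = 2. The shape is more complex than any degree-1 curve.
Observable constraints: among the integer gridlines, it crosses the x-axis at x ∈ {-1, 0}; it meets the y-axis at y = 0 (among the integer gridlines).
Matching integer coefficients to the picture gives p.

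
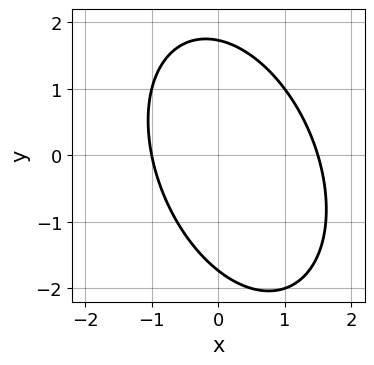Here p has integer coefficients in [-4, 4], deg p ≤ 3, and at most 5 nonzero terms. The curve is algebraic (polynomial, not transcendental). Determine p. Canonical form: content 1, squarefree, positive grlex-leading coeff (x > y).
2*x^2 + x*y + y^2 - x - 3

(a) deg p = 2.
(b) Reading off the gridlines: it meets the x-axis at x = -1 (among the integer gridlines).
(c) The integer polynomial consistent with all of this is the stated p.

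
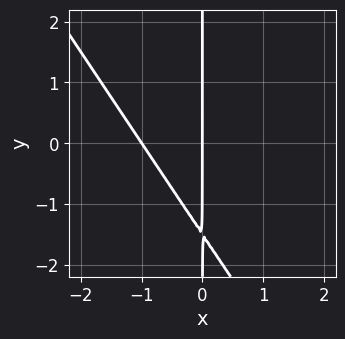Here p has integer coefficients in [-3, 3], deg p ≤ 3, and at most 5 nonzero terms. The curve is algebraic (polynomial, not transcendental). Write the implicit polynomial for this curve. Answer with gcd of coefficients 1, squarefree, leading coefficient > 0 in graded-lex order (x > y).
The degree is 2 — the shape is more complex than any degree-1 curve.
From the axis intercepts and sections: every point of the y-axis in the box is on the curve; among the integer gridlines, it crosses the x-axis at x ∈ {-1, 0}.
Fitting integer coefficients to these (and the overall shape) gives p.

3*x^2 + 2*x*y + 3*x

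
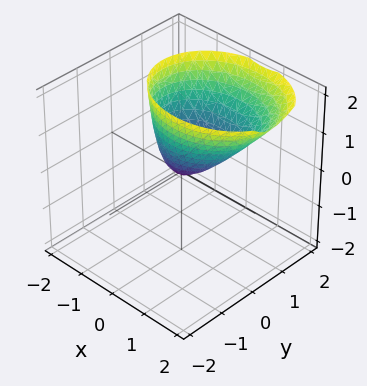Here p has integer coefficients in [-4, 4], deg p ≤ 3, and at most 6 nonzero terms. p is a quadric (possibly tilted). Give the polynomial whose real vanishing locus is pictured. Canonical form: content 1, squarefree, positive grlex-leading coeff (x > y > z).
2*x^2 - x*z + 3*y^2 - 2*y*z - 2*z

1. deg p = 2. A generic line meets the surface in up to 2 points.
2. From the axis intercepts and sections: one x-axis crossing is at x = 0; one z-axis crossing is at z = 0; it meets the y-axis at y = 0 (among the integer gridlines).
3. The integer polynomial consistent with all of this is the stated p.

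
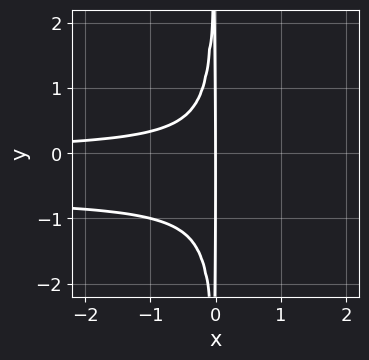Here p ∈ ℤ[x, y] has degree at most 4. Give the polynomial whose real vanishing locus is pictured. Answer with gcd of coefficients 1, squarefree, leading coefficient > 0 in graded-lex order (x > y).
1. Degree: a generic line meets the curve in up to 4 points, so deg p = 4.
2. Checking where it meets the axes: it meets the x-axis at x = 0 (among the integer gridlines); the visible y-axis segment lies entirely on the curve.
3. Matching integer coefficients to the picture gives p.

3*x^2*y^2 + 2*x^2*y + x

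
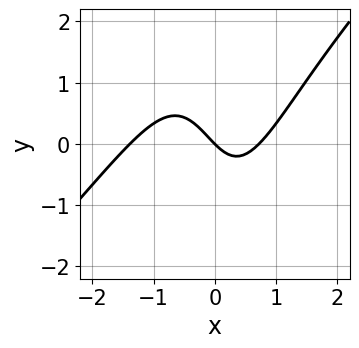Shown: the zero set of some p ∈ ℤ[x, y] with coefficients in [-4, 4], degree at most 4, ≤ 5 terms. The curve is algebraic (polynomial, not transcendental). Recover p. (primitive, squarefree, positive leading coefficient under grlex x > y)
3*x^3 - 3*x^2*y + 2*x^2 - 3*x - 3*y

First, the degree is 3 — the shape is more complex than any degree-2 curve.
Then, observable constraints: one x-axis crossing is at x = 0; it crosses the y-axis at the gridline y = 0.
Finally, putting this together gives p.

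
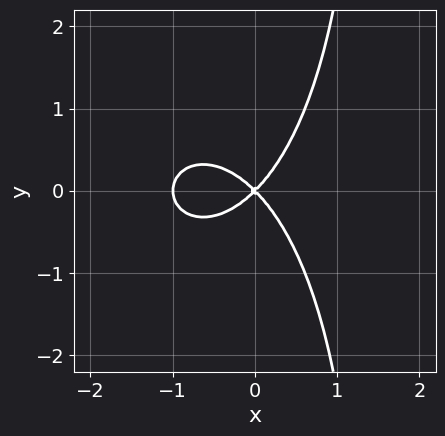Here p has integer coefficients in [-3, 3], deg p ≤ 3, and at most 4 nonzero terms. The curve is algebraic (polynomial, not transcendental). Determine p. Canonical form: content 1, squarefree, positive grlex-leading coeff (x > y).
3*x^3 + 2*x*y^2 + 3*x^2 - 3*y^2

(a) Degree: a generic line meets the curve in up to 3 points, so deg p = 3.
(b) Symmetries: it's symmetric under y → −y, forcing even powers of y.
(c) From the visible intercepts: the x-axis gridline crossings are at x ∈ {-1, 0}; it meets the y-axis at y = 0 (among the integer gridlines).
(d) Fitting integer coefficients to these (and the overall shape) gives p.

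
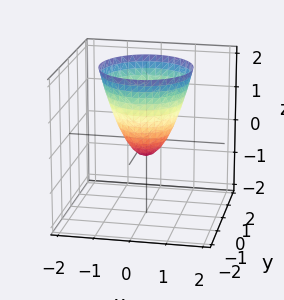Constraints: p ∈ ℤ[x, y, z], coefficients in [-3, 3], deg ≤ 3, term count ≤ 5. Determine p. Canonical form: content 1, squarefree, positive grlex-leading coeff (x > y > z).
(a) deg p = 2. A generic line meets the surface in up to 2 points.
(b) Symmetries: the surface is invariant under rotation about z: p = q(x² + y², z).
(c) Against the integer gridlines: a circular section at z = 0 has radius between 0 and 1.
(d) Fitting integer coefficients to these (and the overall shape) gives p.

3*x^2 + 3*y^2 - 2*z - 1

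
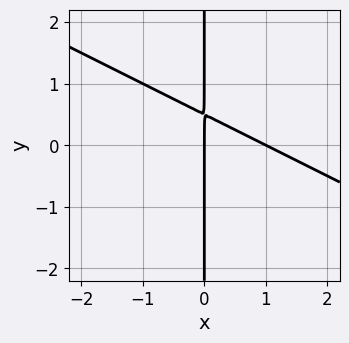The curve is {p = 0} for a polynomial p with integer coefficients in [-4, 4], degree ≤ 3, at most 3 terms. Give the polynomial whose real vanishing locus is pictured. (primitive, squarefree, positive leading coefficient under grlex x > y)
x^2 + 2*x*y - x

1. Degree: a generic line meets the curve in up to 2 points, so deg p = 2.
2. Checking where it meets the axes: the x-axis gridline crossings are at x ∈ {0, 1}; the visible y-axis segment lies entirely on the curve.
3. Together with the visible shape, these determine p as stated.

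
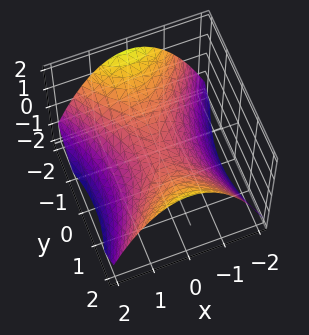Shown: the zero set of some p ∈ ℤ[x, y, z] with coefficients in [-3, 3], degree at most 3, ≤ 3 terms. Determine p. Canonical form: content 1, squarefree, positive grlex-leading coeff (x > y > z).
(a) The degree is 2 — a saddle surface; a quadric.
(b) Symmetries: mirror symmetry x ↦ −x ⇒ only even powers of x; mirror symmetry y ↦ −y ⇒ only even powers of y.
(c) Checking where it meets the axes: it meets the z-axis at z = 0 (among the integer gridlines); it crosses the y-axis at the gridline y = 0; it meets the x-axis at x = 0 (among the integer gridlines).
(d) Fitting integer coefficients to these (and the overall shape) gives p.

2*x^2 - y^2 + 3*z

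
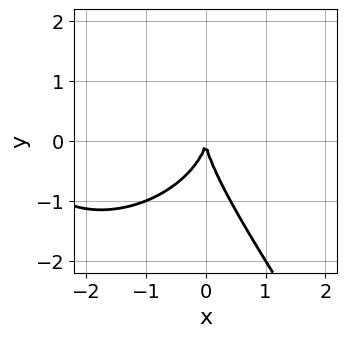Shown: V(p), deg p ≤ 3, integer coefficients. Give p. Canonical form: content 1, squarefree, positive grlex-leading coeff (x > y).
x^3 + x*y^2 + y^3 + 3*x^2

(a) The degree is 3 — the shape is more complex than any degree-2 curve.
(b) From the visible intercepts: it crosses the y-axis at the gridline y = 0; one x-axis crossing is at x = 0.
(c) Putting this together gives p.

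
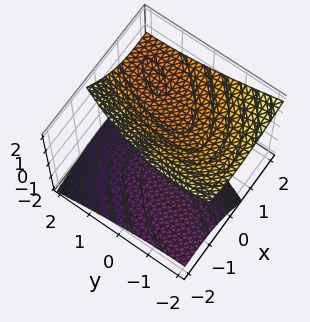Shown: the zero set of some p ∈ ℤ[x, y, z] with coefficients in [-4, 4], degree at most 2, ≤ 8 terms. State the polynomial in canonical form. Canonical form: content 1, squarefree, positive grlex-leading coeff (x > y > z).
2*x^2 - 2*x*y - 3*x*z + y^2 - 3*z^2 + 3

First, there are 2 components. Treating them together as one polynomial.
Next, deg p = 2. No degree-1 surface has this shape.
Then, checking where it meets the axes: the surface avoids every integer y-axis point in the box; the z-axis gridline crossings are at z ∈ {-1, 1}; no x-intercept at any integer in the box.
Finally, fitting integer coefficients to these (and the overall shape) gives p.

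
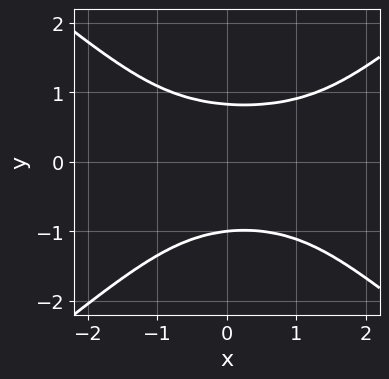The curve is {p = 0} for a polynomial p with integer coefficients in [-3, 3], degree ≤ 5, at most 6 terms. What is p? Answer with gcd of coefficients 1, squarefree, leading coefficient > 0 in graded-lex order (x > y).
2*x^2*y^2 - 3*y^4 - x*y^2 - y^3 + 2

deg p = 4. No degree-3 curve has this shape.
From the visible intercepts: one y-axis crossing is at y = -1; the curve avoids every integer x-axis point in the box.
Solving for integer coefficients yields p as stated.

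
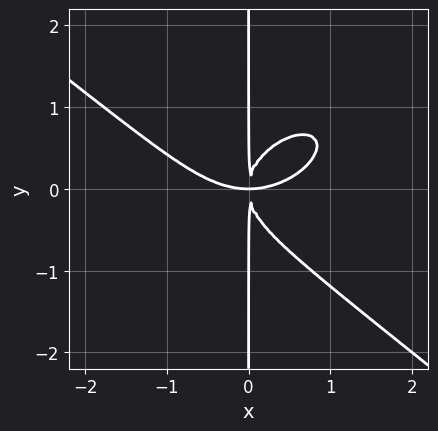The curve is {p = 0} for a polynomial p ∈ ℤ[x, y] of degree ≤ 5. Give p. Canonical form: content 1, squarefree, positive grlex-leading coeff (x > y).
x^4 + 2*x*y^3 - 2*x^2*y

Degree: the shape is more complex than any degree-3 curve, so deg p = 4.
Reading off the gridlines: every point of the y-axis in the box is on the curve.
The integer polynomial consistent with all of this is the stated p.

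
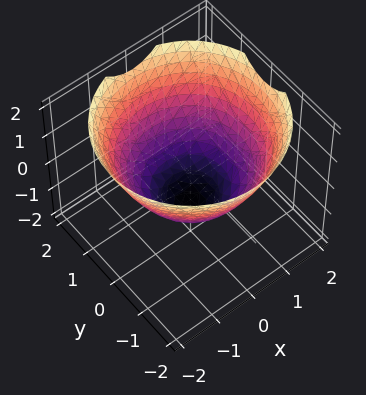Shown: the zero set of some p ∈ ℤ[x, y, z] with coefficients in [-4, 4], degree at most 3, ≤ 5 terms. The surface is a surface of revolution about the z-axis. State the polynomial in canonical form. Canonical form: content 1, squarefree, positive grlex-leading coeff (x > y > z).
1. deg p = 2. A generic line meets the surface in up to 2 points.
2. By symmetry, every cross-section ⟂ z is a circle, so x, y appear only via x² + y².
3. Observable constraints: one z-axis crossing is at z = -1; a circular section at z = 1 has radius between 1 and 2.
4. Together with the visible shape, these determine p as stated.

2*x^2 + 2*y^2 - 3*z - 3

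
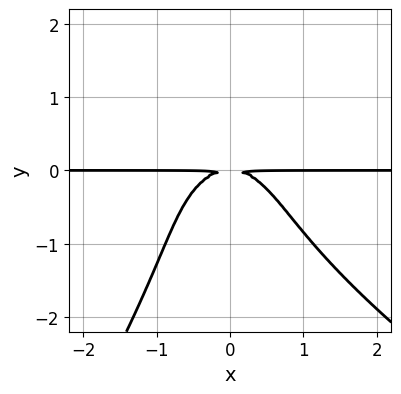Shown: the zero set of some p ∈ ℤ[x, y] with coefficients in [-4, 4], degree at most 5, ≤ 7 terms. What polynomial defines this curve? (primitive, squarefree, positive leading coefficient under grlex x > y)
1. deg p = 4. No degree-3 curve has this shape.
2. From the axis intercepts and sections: every point of the x-axis in the box is on the curve.
3. These observations pin down the coefficients.

x^2*y^2 + x*y^3 - y^4 - 3*x^2*y - 3*y^2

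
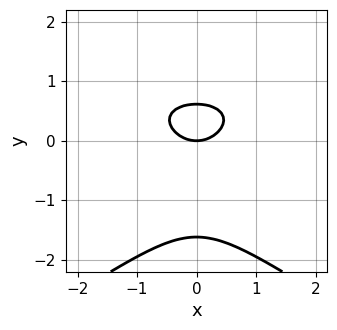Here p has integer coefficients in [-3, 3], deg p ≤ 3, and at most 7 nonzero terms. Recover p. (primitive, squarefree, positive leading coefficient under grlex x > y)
x^2*y - 3*y^3 - 3*x^2 - 3*y^2 + 3*y

deg p = 3.
Symmetries: it's symmetric under x → −x, forcing even powers of x.
From the axis intercepts and sections: one y-axis crossing is at y = 0; one x-axis crossing is at x = 0.
The integer polynomial consistent with all of this is the stated p.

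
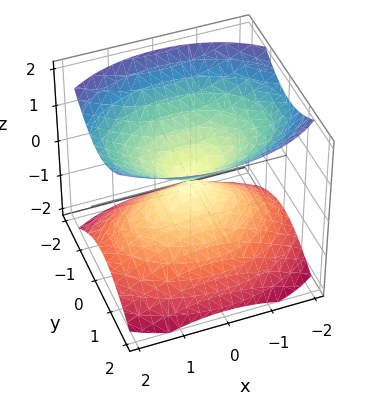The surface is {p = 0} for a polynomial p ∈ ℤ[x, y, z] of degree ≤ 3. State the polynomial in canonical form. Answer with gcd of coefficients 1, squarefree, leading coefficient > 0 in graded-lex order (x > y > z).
x^2 + 2*y^2 - 2*z^2

1. I count 2 distinct pieces. Treating them together as one polynomial.
2. The degree is 2 — two nappes meeting at a single point; a quadric.
3. Symmetries: it's symmetric under y → −y, forcing even powers of y; the x ↦ −x reflection is a symmetry, so x appears only in even powers; it's symmetric under z → −z, forcing even powers of z.
4. Against the integer gridlines: it meets the z-axis at z = 0 (among the integer gridlines); it crosses the y-axis at the gridline y = 0; it crosses the x-axis at the gridline x = 0.
5. The integer polynomial consistent with all of this is the stated p.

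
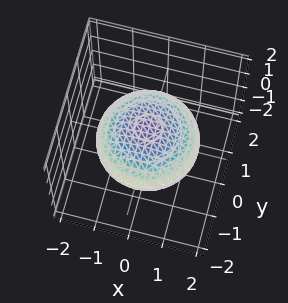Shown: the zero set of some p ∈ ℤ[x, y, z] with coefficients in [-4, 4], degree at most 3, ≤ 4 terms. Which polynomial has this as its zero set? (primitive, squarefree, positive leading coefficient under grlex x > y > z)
x^2 + y^2 + 2*z^2 - 2

(a) The degree is 2 — bounded and convex; a quadric.
(b) Symmetries: it's symmetric under z → −z, forcing even powers of z; rotational symmetry about the z-axis ⇒ p depends on x, y only through x² + y².
(c) Checking where it meets the axes: a circular section at z = 0 has radius between 1 and 2; the z-axis gridline crossings are at z ∈ {-1, 1}.
(d) Putting this together gives p.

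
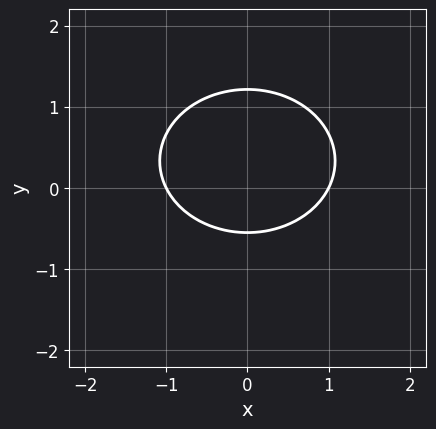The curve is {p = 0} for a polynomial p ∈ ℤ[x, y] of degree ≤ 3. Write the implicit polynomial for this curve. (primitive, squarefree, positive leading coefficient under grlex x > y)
2*x^2 + 3*y^2 - 2*y - 2

Degree: no degree-1 curve has this shape, so deg p = 2.
Symmetries: it's symmetric under x → −x, forcing even powers of x.
From the axis intercepts and sections: among the integer gridlines, it crosses the x-axis at x ∈ {-1, 1}.
These observations pin down the coefficients.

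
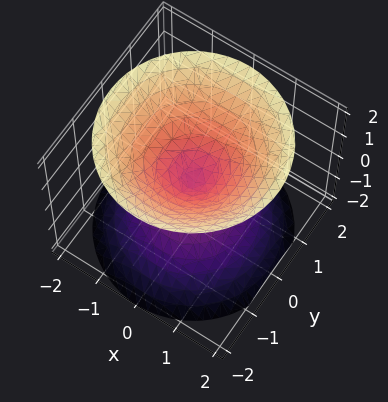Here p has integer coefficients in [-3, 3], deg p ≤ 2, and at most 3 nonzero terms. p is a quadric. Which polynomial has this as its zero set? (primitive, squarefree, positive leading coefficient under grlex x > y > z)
x^2 + y^2 - z^2

First, I count 2 distinct pieces. They look like related sheets of one shape, so recover p as a whole.
Next, the degree is 2 — a double cone through the origin; a quadric.
Next, symmetries: mirror symmetry z ↦ −z ⇒ only even powers of z; the z-axis is an axis of rotation, so x and y enter only as x² + y².
Next, against the integer gridlines: it crosses the z-axis at the gridline z = 0; a circular section at z = -1 has radius exactly 1; it crosses the y-axis at the gridline y = 0; it crosses the x-axis at the gridline x = 0.
Finally, matching integer coefficients to the picture gives p.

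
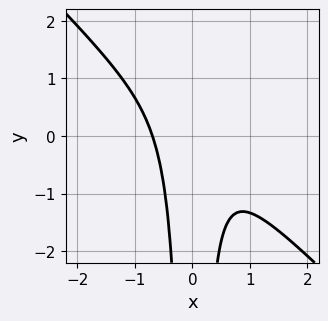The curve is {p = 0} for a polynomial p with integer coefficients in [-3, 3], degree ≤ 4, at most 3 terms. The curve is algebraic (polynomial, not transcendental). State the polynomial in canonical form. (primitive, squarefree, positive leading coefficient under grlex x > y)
3*x^3 + 3*x^2*y + 1

Degree: the shape is more complex than any degree-2 curve, so deg p = 3.
From the axis intercepts and sections: the curve avoids every integer y-axis point in the box.
Assembling these constraints gives the stated polynomial.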